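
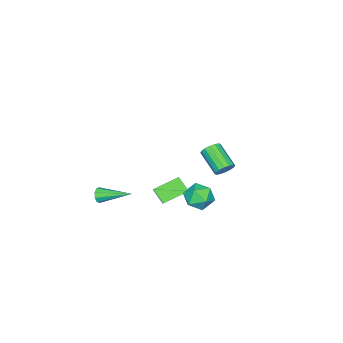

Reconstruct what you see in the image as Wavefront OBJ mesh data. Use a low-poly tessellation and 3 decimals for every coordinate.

v -0.071 -1.087 -3.555
v -0.256 -1.904 -2.782
v -1.378 -0.199 -2.928
v -1.563 -1.016 -2.155
v 0.523 -0.644 -2.945
v 0.338 -1.461 -2.172
v -0.784 0.244 -2.318
v -0.969 -0.573 -1.545
v -1.395 1.669 -2.896
v -0.494 1.64 -2.42
v -1.446 0.02 -2.9
v -0.545 -0.009 -2.424
v -1.371 0.33 -1.932
v -1.34 1.35 -1.929
v -0.6 0.31 -3.391
v -0.569 1.33 -3.388
v -0.003 0.801 -2.725
v -0.479 0.813 -1.824
v -1.461 0.847 -3.496
v -1.937 0.859 -2.595
v 2.122 4.516 3.286
v 2.354 4.132 2.858
v 1.791 2.821 3.725
v 1.558 3.204 4.154
v 2.591 4.172 3.071
v 2.027 2.861 3.938
v 2.702 4.303 3.342
v 2.138 2.992 4.209
v 2.657 4.492 3.598
v 2.094 3.18 4.465
v 2.469 4.686 3.77
v 1.906 3.375 4.638
v 2.188 4.836 3.813
v 1.625 3.524 4.681
v 1.889 4.899 3.715
v 1.326 3.588 4.582
v 1.653 4.859 3.502
v 1.089 3.548 4.369
v 1.542 4.728 3.231
v 0.978 3.417 4.098
v 1.586 4.54 2.975
v 1.023 3.228 3.842
v 1.774 4.345 2.802
v 1.211 3.034 3.67
v 2.055 4.196 2.759
v 1.492 2.884 3.627
v 1.694 -4.385 -3.103
v 1.882 -4.183 -3.578
v 1.126 -2.435 -2.497
v 1.519 -4.278 -3.613
v 1.239 -4.423 -3.409
v 1.171 -4.55 -3.061
v 1.348 -4.601 -2.733
v 1.687 -4.55 -2.578
v 2.029 -4.423 -2.668
v 2.214 -4.278 -2.961
v 2.156 -4.183 -3.321
f 2 4 1
f 5 2 1
f 1 4 3
f 3 5 1
f 2 8 4
f 6 2 5
f 6 8 2
f 4 8 3
f 7 5 3
f 3 8 7
f 7 6 5
f 8 6 7
f 9 20 14
f 9 14 10
f 9 10 16
f 9 16 19
f 9 19 20
f 10 14 18
f 14 20 13
f 20 19 11
f 19 16 15
f 16 10 17
f 12 18 13
f 12 13 11
f 12 11 15
f 12 15 17
f 12 17 18
f 13 18 14
f 11 13 20
f 15 11 19
f 17 15 16
f 18 17 10
f 22 21 25
f 22 25 23
f 23 25 26
f 23 26 24
f 25 21 27
f 25 27 26
f 26 27 28
f 26 28 24
f 27 21 29
f 27 29 28
f 28 29 30
f 28 30 24
f 29 21 31
f 29 31 30
f 30 31 32
f 30 32 24
f 31 21 33
f 31 33 32
f 32 33 34
f 32 34 24
f 33 21 35
f 33 35 34
f 34 35 36
f 34 36 24
f 35 21 37
f 35 37 36
f 36 37 38
f 36 38 24
f 37 21 39
f 37 39 38
f 38 39 40
f 38 40 24
f 39 21 41
f 39 41 40
f 40 41 42
f 40 42 24
f 41 21 43
f 41 43 42
f 42 43 44
f 42 44 24
f 43 21 45
f 43 45 44
f 44 45 46
f 44 46 24
f 45 21 22
f 45 22 46
f 46 22 23
f 46 23 24
f 48 47 50
f 48 50 49
f 50 47 51
f 50 51 49
f 51 47 52
f 51 52 49
f 52 47 53
f 52 53 49
f 53 47 54
f 53 54 49
f 54 47 55
f 54 55 49
f 55 47 56
f 55 56 49
f 56 47 57
f 56 57 49
f 57 47 48
f 57 48 49



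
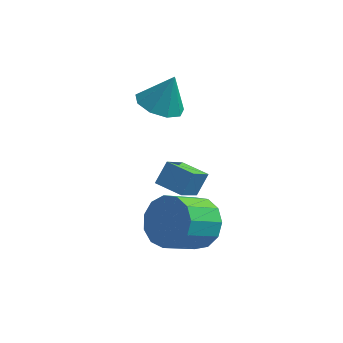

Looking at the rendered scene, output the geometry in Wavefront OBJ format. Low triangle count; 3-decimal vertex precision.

v -0.765 -1.157 -1.859
v -0.084 -0.973 -1.041
v -0.994 -2.038 -0.043
v -1.675 -2.223 -0.861
v -0.524 -0.555 -0.996
v -1.434 -1.62 0.002
v -1.04 -0.328 -1.225
v -1.95 -1.393 -0.227
v -1.469 -0.365 -1.655
v -2.379 -1.43 -0.657
v -1.675 -0.653 -2.15
v -2.584 -1.718 -1.152
v -1.591 -1.102 -2.552
v -2.501 -2.167 -1.554
v -1.245 -1.568 -2.735
v -2.155 -2.633 -1.737
v -0.747 -1.904 -2.639
v -1.657 -2.969 -1.641
v -0.255 -2.003 -2.296
v -1.164 -3.068 -1.298
v 0.076 -1.834 -1.814
v -0.834 -2.899 -0.816
v 0.139 -1.449 -1.346
v -0.77 -2.515 -0.348
v -2.758 1.915 1.833
v -1.921 1.516 1.624
v -2.262 2.245 3.187
v -1.912 2.146 1.467
v -2.298 2.668 1.481
v -2.9 2.838 1.659
v -3.435 2.575 1.919
v -3.653 2.004 2.138
v -3.452 1.39 2.214
v -2.926 1.022 2.112
v -2.321 1.072 1.879
v -1.993 -2.63 1.68
v -1.692 -2.074 2.39
v -1.651 -1.595 0.724
v -1.351 -1.039 1.434
v -1.009 -3.041 1.586
v -0.709 -2.485 2.296
v -0.668 -2.006 0.63
v -0.367 -1.45 1.34
f 2 1 5
f 2 5 3
f 3 5 6
f 3 6 4
f 5 1 7
f 5 7 6
f 6 7 8
f 6 8 4
f 7 1 9
f 7 9 8
f 8 9 10
f 8 10 4
f 9 1 11
f 9 11 10
f 10 11 12
f 10 12 4
f 11 1 13
f 11 13 12
f 12 13 14
f 12 14 4
f 13 1 15
f 13 15 14
f 14 15 16
f 14 16 4
f 15 1 17
f 15 17 16
f 16 17 18
f 16 18 4
f 17 1 19
f 17 19 18
f 18 19 20
f 18 20 4
f 19 1 21
f 19 21 20
f 20 21 22
f 20 22 4
f 21 1 23
f 21 23 22
f 22 23 24
f 22 24 4
f 23 1 2
f 23 2 24
f 24 2 3
f 24 3 4
f 26 25 28
f 26 28 27
f 28 25 29
f 28 29 27
f 29 25 30
f 29 30 27
f 30 25 31
f 30 31 27
f 31 25 32
f 31 32 27
f 32 25 33
f 32 33 27
f 33 25 34
f 33 34 27
f 34 25 35
f 34 35 27
f 35 25 26
f 35 26 27
f 37 39 36
f 40 37 36
f 36 39 38
f 38 40 36
f 37 43 39
f 41 37 40
f 41 43 37
f 39 43 38
f 42 40 38
f 38 43 42
f 42 41 40
f 43 41 42



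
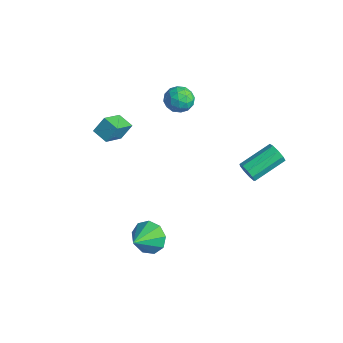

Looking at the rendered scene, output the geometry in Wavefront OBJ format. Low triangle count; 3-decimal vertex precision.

v 3.128 2.724 1.63
v 3.452 2.515 2.179
v 3.496 4.466 2.898
v 3.172 4.676 2.35
v 3.753 2.629 1.852
v 3.797 4.58 2.571
v 3.762 2.787 1.422
v 3.806 4.738 2.141
v 3.474 2.916 1.09
v 3.518 4.867 1.809
v 3.025 2.955 1.01
v 3.068 4.907 1.729
v 2.623 2.887 1.221
v 2.667 4.838 1.94
v 2.458 2.742 1.623
v 2.502 4.693 2.342
v 2.607 2.589 2.029
v 2.651 4.541 2.748
v 2.999 2.5 2.248
v 3.043 4.451 2.967
v 2.02 -2.858 -1.901
v 2.787 -3.012 -2.602
v 2.56 -4.182 -1.019
v 3.014 -2.572 -2.081
v 2.776 -2.266 -1.477
v 2.184 -2.237 -1.071
v 1.515 -2.499 -1.054
v 1.083 -2.929 -1.433
v 1.089 -3.326 -2.032
v 1.53 -3.504 -2.569
v 2.201 -3.38 -2.794
v -3.077 3.061 2.654
v -2.291 2.597 2.711
v -3.609 2.303 3.809
v -2.823 1.839 3.866
v -2.845 2.729 4.077
v -2.517 3.197 3.363
v -3.383 1.703 3.157
v -3.055 2.171 2.443
v -2.48 1.757 3.022
v -2.148 2.392 3.591
v -3.752 2.508 2.929
v -3.42 3.143 3.498
v -2.638 2.895 2.581
v -3.262 2.005 3.939
v -3.276 2.528 4.063
v -2.813 2.255 4.097
v -2.77 3.248 2.964
v -2.308 2.976 2.998
v -2.634 3.053 3.801
v -3.592 1.924 3.522
v -3.13 1.652 3.556
v -3.087 2.645 2.423
v -2.624 2.372 2.457
v -3.266 1.847 2.719
v -2.287 2.129 2.798
v -2.599 1.684 3.477
v -2.929 1.604 3.059
v -2.735 1.879 2.64
v -2.091 2.502 3.132
v -2.403 2.057 3.811
v -2.417 2.58 3.935
v -2.224 2.855 3.515
v -2.202 2.009 3.315
v -3.497 2.843 2.709
v -3.809 2.398 3.388
v -3.676 2.045 3.005
v -3.483 2.32 2.585
v -3.301 3.216 3.043
v -3.613 2.771 3.722
v -3.165 3.021 3.88
v -2.971 3.296 3.461
v -3.698 2.891 3.205
v -4.101 -1.448 1.9
v -3.557 -2.748 2.816
v -3.992 -0.782 2.781
v -3.449 -2.081 3.697
v -3.131 -1.239 1.623
v -2.588 -2.538 2.539
v -3.023 -0.572 2.504
v -2.479 -1.872 3.42
f 2 1 5
f 2 5 3
f 3 5 6
f 3 6 4
f 5 1 7
f 5 7 6
f 6 7 8
f 6 8 4
f 7 1 9
f 7 9 8
f 8 9 10
f 8 10 4
f 9 1 11
f 9 11 10
f 10 11 12
f 10 12 4
f 11 1 13
f 11 13 12
f 12 13 14
f 12 14 4
f 13 1 15
f 13 15 14
f 14 15 16
f 14 16 4
f 15 1 17
f 15 17 16
f 16 17 18
f 16 18 4
f 17 1 19
f 17 19 18
f 18 19 20
f 18 20 4
f 19 1 2
f 19 2 20
f 20 2 3
f 20 3 4
f 22 21 24
f 22 24 23
f 24 21 25
f 24 25 23
f 25 21 26
f 25 26 23
f 26 21 27
f 26 27 23
f 27 21 28
f 27 28 23
f 28 21 29
f 28 29 23
f 29 21 30
f 29 30 23
f 30 21 31
f 30 31 23
f 31 21 22
f 31 22 23
f 32 69 48
f 69 43 72
f 48 72 37
f 69 72 48
f 32 48 44
f 48 37 49
f 44 49 33
f 48 49 44
f 32 44 53
f 44 33 54
f 53 54 39
f 44 54 53
f 32 53 65
f 53 39 68
f 65 68 42
f 53 68 65
f 32 65 69
f 65 42 73
f 69 73 43
f 65 73 69
f 33 49 60
f 49 37 63
f 60 63 41
f 49 63 60
f 37 72 50
f 72 43 71
f 50 71 36
f 72 71 50
f 43 73 70
f 73 42 66
f 70 66 34
f 73 66 70
f 42 68 67
f 68 39 55
f 67 55 38
f 68 55 67
f 39 54 59
f 54 33 56
f 59 56 40
f 54 56 59
f 35 61 47
f 61 41 62
f 47 62 36
f 61 62 47
f 35 47 45
f 47 36 46
f 45 46 34
f 47 46 45
f 35 45 52
f 45 34 51
f 52 51 38
f 45 51 52
f 35 52 57
f 52 38 58
f 57 58 40
f 52 58 57
f 35 57 61
f 57 40 64
f 61 64 41
f 57 64 61
f 36 62 50
f 62 41 63
f 50 63 37
f 62 63 50
f 34 46 70
f 46 36 71
f 70 71 43
f 46 71 70
f 38 51 67
f 51 34 66
f 67 66 42
f 51 66 67
f 40 58 59
f 58 38 55
f 59 55 39
f 58 55 59
f 41 64 60
f 64 40 56
f 60 56 33
f 64 56 60
f 75 77 74
f 78 75 74
f 74 77 76
f 76 78 74
f 75 81 77
f 79 75 78
f 79 81 75
f 77 81 76
f 80 78 76
f 76 81 80
f 80 79 78
f 81 79 80



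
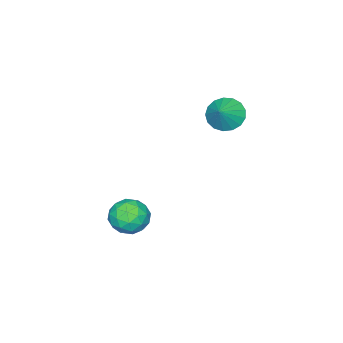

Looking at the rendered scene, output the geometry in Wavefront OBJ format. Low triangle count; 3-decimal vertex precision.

v 2.292 0.62 -4.174
v 3.05 0.043 -3.808
v 1.19 -0.483 -3.632
v 1.948 -1.06 -3.266
v 1.735 -0.161 -2.832
v 2.416 0.52 -3.167
v 1.824 -0.96 -4.273
v 2.505 -0.279 -4.608
v 2.76 -0.933 -3.869
v 2.705 -0.44 -2.978
v 1.535 0 -4.462
v 1.48 0.493 -3.571
v 2.768 0.428 -4.039
v 1.472 -0.868 -3.401
v 1.347 -0.34 -3.146
v 1.793 -0.679 -2.931
v 2.395 0.708 -3.662
v 2.841 0.369 -3.447
v 2.068 0.249 -2.873
v 1.399 -0.809 -3.993
v 1.845 -1.148 -3.778
v 2.447 0.239 -4.509
v 2.893 -0.1 -4.294
v 2.172 -0.689 -4.567
v 3.043 -0.485 -3.86
v 2.395 -1.133 -3.541
v 2.322 -1.074 -4.133
v 2.722 -0.674 -4.33
v 3.01 -0.195 -3.336
v 2.363 -0.843 -3.017
v 2.238 -0.315 -2.762
v 2.638 0.085 -2.959
v 2.84 -0.769 -3.372
v 1.877 0.403 -4.423
v 1.23 -0.245 -4.104
v 1.602 -0.525 -4.481
v 2.002 -0.125 -4.678
v 1.845 0.693 -3.899
v 1.197 0.045 -3.58
v 1.518 0.234 -3.11
v 1.918 0.634 -3.307
v 1.4 0.329 -4.068
v -3.843 0.618 0.247
v -3.295 0.883 -0.496
v -2.897 0.922 1.053
v -3.517 1.268 -0.38
v -3.814 1.504 -0.121
v -4.118 1.538 0.222
v -4.358 1.36 0.571
v -4.481 1.013 0.846
v -4.457 0.575 0.983
v -4.293 0.147 0.952
v -4.026 -0.173 0.759
v -3.717 -0.312 0.448
v -3.436 -0.238 0.092
v -3.249 0.033 -0.229
v -3.198 0.437 -0.441
f 1 38 17
f 38 12 41
f 17 41 6
f 38 41 17
f 1 17 13
f 17 6 18
f 13 18 2
f 17 18 13
f 1 13 22
f 13 2 23
f 22 23 8
f 13 23 22
f 1 22 34
f 22 8 37
f 34 37 11
f 22 37 34
f 1 34 38
f 34 11 42
f 38 42 12
f 34 42 38
f 2 18 29
f 18 6 32
f 29 32 10
f 18 32 29
f 6 41 19
f 41 12 40
f 19 40 5
f 41 40 19
f 12 42 39
f 42 11 35
f 39 35 3
f 42 35 39
f 11 37 36
f 37 8 24
f 36 24 7
f 37 24 36
f 8 23 28
f 23 2 25
f 28 25 9
f 23 25 28
f 4 30 16
f 30 10 31
f 16 31 5
f 30 31 16
f 4 16 14
f 16 5 15
f 14 15 3
f 16 15 14
f 4 14 21
f 14 3 20
f 21 20 7
f 14 20 21
f 4 21 26
f 21 7 27
f 26 27 9
f 21 27 26
f 4 26 30
f 26 9 33
f 30 33 10
f 26 33 30
f 5 31 19
f 31 10 32
f 19 32 6
f 31 32 19
f 3 15 39
f 15 5 40
f 39 40 12
f 15 40 39
f 7 20 36
f 20 3 35
f 36 35 11
f 20 35 36
f 9 27 28
f 27 7 24
f 28 24 8
f 27 24 28
f 10 33 29
f 33 9 25
f 29 25 2
f 33 25 29
f 44 43 46
f 44 46 45
f 46 43 47
f 46 47 45
f 47 43 48
f 47 48 45
f 48 43 49
f 48 49 45
f 49 43 50
f 49 50 45
f 50 43 51
f 50 51 45
f 51 43 52
f 51 52 45
f 52 43 53
f 52 53 45
f 53 43 54
f 53 54 45
f 54 43 55
f 54 55 45
f 55 43 56
f 55 56 45
f 56 43 57
f 56 57 45
f 57 43 44
f 57 44 45



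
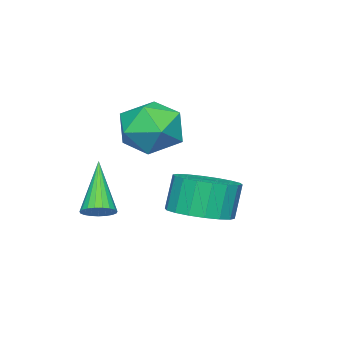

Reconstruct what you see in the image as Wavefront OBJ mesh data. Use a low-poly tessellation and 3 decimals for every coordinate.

v -1.394 -0.78 0.526
v -0.907 -0.838 0.817
v -2.466 -1.52 2.174
v -0.973 -0.617 0.873
v -1.111 -0.425 0.87
v -1.298 -0.294 0.807
v -1.502 -0.247 0.695
v -1.687 -0.292 0.555
v -1.822 -0.422 0.409
v -1.883 -0.614 0.283
v -1.859 -0.834 0.2
v -1.755 -1.045 0.173
v -1.589 -1.211 0.207
v -1.389 -1.302 0.296
v -1.19 -1.303 0.425
v -1.026 -1.213 0.571
v -0.926 -1.049 0.71
v -1.966 2.448 0.969
v -1.19 3.102 1.195
v -1.577 3.126 2.457
v -2.354 2.472 2.231
v -1.536 3.388 1.083
v -1.924 3.412 2.345
v -1.967 3.487 0.949
v -2.355 3.512 2.21
v -2.399 3.381 0.818
v -2.786 3.406 2.08
v -2.744 3.09 0.718
v -3.132 3.115 1.979
v -2.936 2.672 0.667
v -3.323 2.697 1.928
v -2.935 2.209 0.676
v -3.323 2.234 1.938
v -2.743 1.794 0.743
v -3.13 1.818 2.005
v -2.396 1.508 0.855
v -2.784 1.532 2.117
v -1.965 1.408 0.99
v -2.353 1.433 2.251
v -1.534 1.514 1.12
v -1.921 1.539 2.382
v -1.188 1.805 1.221
v -1.576 1.83 2.482
v -0.997 2.223 1.272
v -1.384 2.248 2.533
v -0.997 2.686 1.262
v -1.385 2.711 2.524
v -4.958 -0.255 3.326
v -4.123 0.463 2.879
v -3.597 -1.503 3.861
v -2.762 -0.785 3.414
v -3.367 -0.462 4.385
v -4.208 0.309 4.054
v -3.512 -1.349 2.686
v -4.353 -0.578 2.355
v -3.23 -0.213 2.484
v -3.14 0.335 3.534
v -4.58 -1.375 3.206
v -4.49 -0.827 4.256
f 2 1 4
f 2 4 3
f 4 1 5
f 4 5 3
f 5 1 6
f 5 6 3
f 6 1 7
f 6 7 3
f 7 1 8
f 7 8 3
f 8 1 9
f 8 9 3
f 9 1 10
f 9 10 3
f 10 1 11
f 10 11 3
f 11 1 12
f 11 12 3
f 12 1 13
f 12 13 3
f 13 1 14
f 13 14 3
f 14 1 15
f 14 15 3
f 15 1 16
f 15 16 3
f 16 1 17
f 16 17 3
f 17 1 2
f 17 2 3
f 19 18 22
f 19 22 20
f 20 22 23
f 20 23 21
f 22 18 24
f 22 24 23
f 23 24 25
f 23 25 21
f 24 18 26
f 24 26 25
f 25 26 27
f 25 27 21
f 26 18 28
f 26 28 27
f 27 28 29
f 27 29 21
f 28 18 30
f 28 30 29
f 29 30 31
f 29 31 21
f 30 18 32
f 30 32 31
f 31 32 33
f 31 33 21
f 32 18 34
f 32 34 33
f 33 34 35
f 33 35 21
f 34 18 36
f 34 36 35
f 35 36 37
f 35 37 21
f 36 18 38
f 36 38 37
f 37 38 39
f 37 39 21
f 38 18 40
f 38 40 39
f 39 40 41
f 39 41 21
f 40 18 42
f 40 42 41
f 41 42 43
f 41 43 21
f 42 18 44
f 42 44 43
f 43 44 45
f 43 45 21
f 44 18 46
f 44 46 45
f 45 46 47
f 45 47 21
f 46 18 19
f 46 19 47
f 47 19 20
f 47 20 21
f 48 59 53
f 48 53 49
f 48 49 55
f 48 55 58
f 48 58 59
f 49 53 57
f 53 59 52
f 59 58 50
f 58 55 54
f 55 49 56
f 51 57 52
f 51 52 50
f 51 50 54
f 51 54 56
f 51 56 57
f 52 57 53
f 50 52 59
f 54 50 58
f 56 54 55
f 57 56 49



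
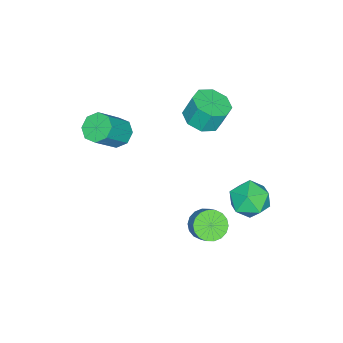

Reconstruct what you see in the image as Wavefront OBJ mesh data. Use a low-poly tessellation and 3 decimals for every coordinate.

v 1.448 3.255 -0.515
v 2.222 3.035 -0.872
v 2.706 3.585 -0.162
v 1.932 3.805 0.195
v 2.128 3.364 -1.063
v 2.612 3.914 -0.353
v 1.899 3.672 -1.145
v 2.384 4.221 -0.435
v 1.582 3.897 -1.103
v 2.066 4.446 -0.393
v 1.237 3.994 -0.944
v 1.722 4.544 -0.234
v 0.935 3.946 -0.7
v 1.419 4.495 0.01
v 0.734 3.761 -0.419
v 1.218 4.31 0.291
v 0.674 3.475 -0.158
v 1.158 4.025 0.552
v 0.768 3.146 0.033
v 1.252 3.696 0.743
v 0.996 2.839 0.115
v 1.481 3.388 0.825
v 1.314 2.614 0.073
v 1.798 3.163 0.783
v 1.658 2.516 -0.086
v 2.143 3.066 0.624
v 1.961 2.565 -0.33
v 2.445 3.114 0.38
v 2.162 2.75 -0.611
v 2.646 3.299 0.099
v -0.138 -2.449 2.689
v 0.399 -2.813 2.109
v 1.674 -3.234 3.55
v 1.138 -2.871 4.131
v 0.517 -2.163 2.194
v 1.793 -2.584 3.635
v 0.252 -1.681 2.569
v 1.527 -2.102 4.01
v -0.241 -1.649 3.015
v 1.034 -2.07 4.456
v -0.674 -2.086 3.27
v 0.601 -2.507 4.711
v -0.793 -2.736 3.185
v 0.483 -3.157 4.626
v -0.527 -3.218 2.81
v 0.748 -3.639 4.251
v -0.034 -3.25 2.364
v 1.241 -3.671 3.805
v -3.05 0.732 2.796
v -2.07 0.422 3.053
v -2.269 0.878 4.361
v -3.25 1.188 4.104
v -2.093 1.187 2.783
v -2.292 1.643 4.091
v -2.677 1.685 2.52
v -2.876 2.141 3.829
v -3.48 1.625 2.419
v -3.679 2.081 3.728
v -4.031 1.042 2.539
v -4.23 1.498 3.847
v -4.008 0.277 2.809
v -4.207 0.733 4.117
v -3.424 -0.221 3.071
v -3.623 0.235 4.38
v -2.621 -0.161 3.172
v -2.82 0.295 4.481
v -2.971 4.569 -1.664
v -1.965 4.593 -2.353
v -3.395 2.767 -2.347
v -2.389 2.791 -3.036
v -2.296 2.721 -1.822
v -2.033 3.835 -1.4
v -3.327 3.525 -3.3
v -3.064 4.639 -2.878
v -2.184 3.948 -3.364
v -1.547 3.451 -2.45
v -3.813 3.909 -2.25
v -3.176 3.412 -1.336
f 2 1 5
f 2 5 3
f 3 5 6
f 3 6 4
f 5 1 7
f 5 7 6
f 6 7 8
f 6 8 4
f 7 1 9
f 7 9 8
f 8 9 10
f 8 10 4
f 9 1 11
f 9 11 10
f 10 11 12
f 10 12 4
f 11 1 13
f 11 13 12
f 12 13 14
f 12 14 4
f 13 1 15
f 13 15 14
f 14 15 16
f 14 16 4
f 15 1 17
f 15 17 16
f 16 17 18
f 16 18 4
f 17 1 19
f 17 19 18
f 18 19 20
f 18 20 4
f 19 1 21
f 19 21 20
f 20 21 22
f 20 22 4
f 21 1 23
f 21 23 22
f 22 23 24
f 22 24 4
f 23 1 25
f 23 25 24
f 24 25 26
f 24 26 4
f 25 1 27
f 25 27 26
f 26 27 28
f 26 28 4
f 27 1 29
f 27 29 28
f 28 29 30
f 28 30 4
f 29 1 2
f 29 2 30
f 30 2 3
f 30 3 4
f 32 31 35
f 32 35 33
f 33 35 36
f 33 36 34
f 35 31 37
f 35 37 36
f 36 37 38
f 36 38 34
f 37 31 39
f 37 39 38
f 38 39 40
f 38 40 34
f 39 31 41
f 39 41 40
f 40 41 42
f 40 42 34
f 41 31 43
f 41 43 42
f 42 43 44
f 42 44 34
f 43 31 45
f 43 45 44
f 44 45 46
f 44 46 34
f 45 31 47
f 45 47 46
f 46 47 48
f 46 48 34
f 47 31 32
f 47 32 48
f 48 32 33
f 48 33 34
f 50 49 53
f 50 53 51
f 51 53 54
f 51 54 52
f 53 49 55
f 53 55 54
f 54 55 56
f 54 56 52
f 55 49 57
f 55 57 56
f 56 57 58
f 56 58 52
f 57 49 59
f 57 59 58
f 58 59 60
f 58 60 52
f 59 49 61
f 59 61 60
f 60 61 62
f 60 62 52
f 61 49 63
f 61 63 62
f 62 63 64
f 62 64 52
f 63 49 65
f 63 65 64
f 64 65 66
f 64 66 52
f 65 49 50
f 65 50 66
f 66 50 51
f 66 51 52
f 67 78 72
f 67 72 68
f 67 68 74
f 67 74 77
f 67 77 78
f 68 72 76
f 72 78 71
f 78 77 69
f 77 74 73
f 74 68 75
f 70 76 71
f 70 71 69
f 70 69 73
f 70 73 75
f 70 75 76
f 71 76 72
f 69 71 78
f 73 69 77
f 75 73 74
f 76 75 68



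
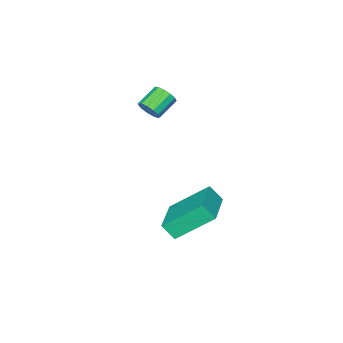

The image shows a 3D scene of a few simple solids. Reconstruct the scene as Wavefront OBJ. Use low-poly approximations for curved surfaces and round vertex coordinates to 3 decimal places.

v 1.196 0.386 -2.355
v 1.425 -0.102 -1.724
v 0.151 1.529 -1.09
v 0.38 1.041 -0.46
v 2.68 1.439 -2.08
v 2.909 0.951 -1.45
v 1.635 2.582 -0.816
v 1.864 2.094 -0.185
v 1.174 -1.476 3.087
v 1.42 -1.291 3.53
v 0.512 -1.298 4.037
v 0.266 -1.484 3.593
v 1.33 -1.046 3.373
v 0.422 -1.054 3.88
v 1.191 -0.938 3.125
v 0.283 -0.945 3.632
v 1.047 -1.001 2.865
v 0.138 -1.008 3.372
v 0.943 -1.214 2.675
v 0.034 -1.222 3.182
v 0.912 -1.511 2.616
v 0.004 -1.519 3.123
v 0.965 -1.797 2.706
v 0.056 -1.804 3.213
v 1.084 -1.981 2.917
v 0.175 -1.988 3.424
v 1.232 -2.005 3.182
v 0.323 -2.012 3.689
v 1.361 -1.861 3.417
v 0.453 -1.868 3.923
v 1.431 -1.595 3.547
v 0.523 -1.602 4.053
f 2 4 1
f 5 2 1
f 1 4 3
f 3 5 1
f 2 8 4
f 6 2 5
f 6 8 2
f 4 8 3
f 7 5 3
f 3 8 7
f 7 6 5
f 8 6 7
f 10 9 13
f 10 13 11
f 11 13 14
f 11 14 12
f 13 9 15
f 13 15 14
f 14 15 16
f 14 16 12
f 15 9 17
f 15 17 16
f 16 17 18
f 16 18 12
f 17 9 19
f 17 19 18
f 18 19 20
f 18 20 12
f 19 9 21
f 19 21 20
f 20 21 22
f 20 22 12
f 21 9 23
f 21 23 22
f 22 23 24
f 22 24 12
f 23 9 25
f 23 25 24
f 24 25 26
f 24 26 12
f 25 9 27
f 25 27 26
f 26 27 28
f 26 28 12
f 27 9 29
f 27 29 28
f 28 29 30
f 28 30 12
f 29 9 31
f 29 31 30
f 30 31 32
f 30 32 12
f 31 9 10
f 31 10 32
f 32 10 11
f 32 11 12



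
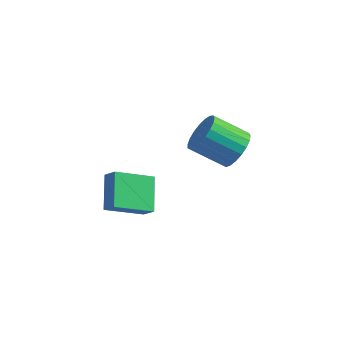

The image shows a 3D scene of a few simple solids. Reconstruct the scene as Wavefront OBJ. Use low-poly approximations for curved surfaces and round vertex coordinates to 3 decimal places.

v -3.11 -3.153 0.008
v -3.911 -1.903 1.194
v -2.05 -1.636 -0.875
v -2.851 -0.386 0.311
v -2.469 -3.274 0.569
v -3.27 -2.024 1.755
v -1.409 -1.757 -0.314
v -2.21 -0.507 0.872
v -0.203 3.171 1.188
v 0.519 2.791 1.895
v -0.935 2.048 2.98
v -1.657 2.429 2.272
v 0.433 3.2 2.06
v -1.021 2.457 3.145
v 0.237 3.603 2.074
v -1.216 2.861 3.159
v -0.034 3.933 1.935
v -1.488 3.19 3.02
v -0.336 4.13 1.666
v -1.789 3.388 2.751
v -0.614 4.162 1.315
v -2.068 3.419 2.4
v -0.821 4.022 0.942
v -2.275 3.28 2.027
v -0.921 3.736 0.611
v -2.375 2.993 1.696
v -0.897 3.351 0.38
v -2.351 2.609 1.465
v -0.754 2.936 0.289
v -2.207 2.193 1.374
v -0.515 2.561 0.353
v -1.968 1.819 1.437
v -0.222 2.292 0.561
v -1.675 1.549 1.646
v 0.075 2.175 0.878
v -1.379 1.432 1.962
v 0.323 2.23 1.248
v -1.131 1.487 2.333
v 0.48 2.448 1.608
v -0.974 1.705 2.692
f 2 4 1
f 5 2 1
f 1 4 3
f 3 5 1
f 2 8 4
f 6 2 5
f 6 8 2
f 4 8 3
f 7 5 3
f 3 8 7
f 7 6 5
f 8 6 7
f 10 9 13
f 10 13 11
f 11 13 14
f 11 14 12
f 13 9 15
f 13 15 14
f 14 15 16
f 14 16 12
f 15 9 17
f 15 17 16
f 16 17 18
f 16 18 12
f 17 9 19
f 17 19 18
f 18 19 20
f 18 20 12
f 19 9 21
f 19 21 20
f 20 21 22
f 20 22 12
f 21 9 23
f 21 23 22
f 22 23 24
f 22 24 12
f 23 9 25
f 23 25 24
f 24 25 26
f 24 26 12
f 25 9 27
f 25 27 26
f 26 27 28
f 26 28 12
f 27 9 29
f 27 29 28
f 28 29 30
f 28 30 12
f 29 9 31
f 29 31 30
f 30 31 32
f 30 32 12
f 31 9 33
f 31 33 32
f 32 33 34
f 32 34 12
f 33 9 35
f 33 35 34
f 34 35 36
f 34 36 12
f 35 9 37
f 35 37 36
f 36 37 38
f 36 38 12
f 37 9 39
f 37 39 38
f 38 39 40
f 38 40 12
f 39 9 10
f 39 10 40
f 40 10 11
f 40 11 12



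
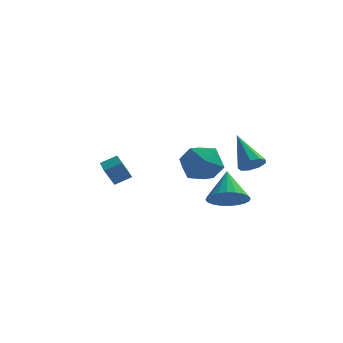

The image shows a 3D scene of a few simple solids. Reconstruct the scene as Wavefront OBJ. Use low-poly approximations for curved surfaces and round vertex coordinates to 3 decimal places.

v 3.582 1.924 -2.34
v 4.139 2.039 -2.045
v 2.678 3.016 -1.06
v 4.067 2.342 -2.353
v 3.769 2.449 -2.655
v 3.383 2.31 -2.81
v 3.091 1.991 -2.744
v 3.028 1.641 -2.49
v 3.225 1.423 -2.165
v 3.589 1.44 -1.922
v 3.95 1.683 -1.875
v -1.274 -2.132 -2.469
v -1.689 -2.185 -1.706
v -1.98 -0.322 -2.729
v -2.395 -0.375 -1.966
v -0.625 -1.825 -2.094
v -1.04 -1.878 -1.331
v -1.331 -0.015 -2.354
v -1.746 -0.068 -1.591
v 3.105 -2.944 0.18
v 3.519 -3.253 -0.7
v 1.621 -2.887 -0.54
v 2.035 -3.196 -1.42
v 1.977 -3.838 -0.629
v 2.895 -3.874 -0.184
v 2.245 -2.266 -1.056
v 3.163 -2.302 -0.611
v 2.988 -2.835 -1.463
v 2.823 -3.806 -1.199
v 2.317 -2.334 -0.041
v 2.152 -3.305 0.223
v 3.155 -0.841 -3.355
v 3.728 -0.246 -3.762
v 2.865 0.241 -2.185
v 3.416 -0.161 -3.918
v 3.065 -0.18 -3.989
v 2.727 -0.298 -3.963
v 2.454 -0.5 -3.844
v 2.289 -0.753 -3.651
v 2.255 -1.02 -3.413
v 2.358 -1.259 -3.167
v 2.583 -1.435 -2.949
v 2.895 -1.52 -2.792
v 3.246 -1.502 -2.722
v 3.584 -1.383 -2.748
v 3.856 -1.181 -2.867
v 4.022 -0.928 -3.059
v 4.056 -0.661 -3.297
v 3.953 -0.422 -3.544
f 2 1 4
f 2 4 3
f 4 1 5
f 4 5 3
f 5 1 6
f 5 6 3
f 6 1 7
f 6 7 3
f 7 1 8
f 7 8 3
f 8 1 9
f 8 9 3
f 9 1 10
f 9 10 3
f 10 1 11
f 10 11 3
f 11 1 2
f 11 2 3
f 13 15 12
f 16 13 12
f 12 15 14
f 14 16 12
f 13 19 15
f 17 13 16
f 17 19 13
f 15 19 14
f 18 16 14
f 14 19 18
f 18 17 16
f 19 17 18
f 20 31 25
f 20 25 21
f 20 21 27
f 20 27 30
f 20 30 31
f 21 25 29
f 25 31 24
f 31 30 22
f 30 27 26
f 27 21 28
f 23 29 24
f 23 24 22
f 23 22 26
f 23 26 28
f 23 28 29
f 24 29 25
f 22 24 31
f 26 22 30
f 28 26 27
f 29 28 21
f 33 32 35
f 33 35 34
f 35 32 36
f 35 36 34
f 36 32 37
f 36 37 34
f 37 32 38
f 37 38 34
f 38 32 39
f 38 39 34
f 39 32 40
f 39 40 34
f 40 32 41
f 40 41 34
f 41 32 42
f 41 42 34
f 42 32 43
f 42 43 34
f 43 32 44
f 43 44 34
f 44 32 45
f 44 45 34
f 45 32 46
f 45 46 34
f 46 32 47
f 46 47 34
f 47 32 48
f 47 48 34
f 48 32 49
f 48 49 34
f 49 32 33
f 49 33 34



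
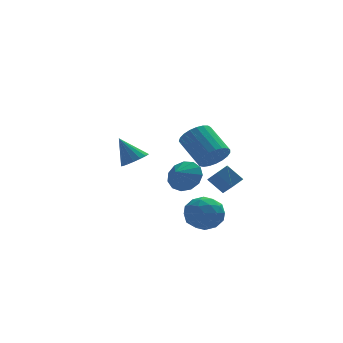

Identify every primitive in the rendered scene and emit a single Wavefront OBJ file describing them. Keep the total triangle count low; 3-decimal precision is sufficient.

v 0.692 -3.189 -4.531
v 1.803 -2.982 -4.643
v 1.037 -4.258 -3.077
v 2.148 -4.051 -3.189
v 1.447 -3.222 -2.856
v 1.234 -2.561 -3.755
v 1.606 -4.679 -3.965
v 1.393 -4.018 -4.864
v 2.368 -3.903 -4.294
v 2.27 -3.003 -3.608
v 0.57 -4.237 -4.112
v 0.472 -3.337 -3.426
v 1.217 -2.991 -4.714
v 1.623 -4.249 -3.006
v 1.211 -3.761 -2.81
v 1.864 -3.64 -2.876
v 0.882 -2.744 -4.192
v 1.535 -2.623 -4.258
v 1.327 -2.764 -3.208
v 1.305 -4.617 -3.462
v 1.958 -4.496 -3.528
v 0.976 -3.6 -4.844
v 1.629 -3.479 -4.91
v 1.513 -4.476 -4.512
v 2.202 -3.411 -4.575
v 2.405 -4.04 -3.721
v 2.087 -4.408 -4.177
v 1.961 -4.02 -4.705
v 2.144 -2.882 -4.172
v 2.348 -3.511 -3.318
v 1.936 -3.023 -3.122
v 1.81 -2.635 -3.65
v 2.477 -3.423 -3.967
v 0.492 -3.729 -4.402
v 0.696 -4.358 -3.548
v 1.03 -4.605 -4.07
v 0.904 -4.217 -4.598
v 0.435 -3.2 -3.999
v 0.638 -3.829 -3.145
v 0.879 -3.22 -3.015
v 0.753 -2.832 -3.543
v 0.363 -3.817 -3.753
v 2.754 1.498 -1.915
v 3.313 2.172 -2.396
v 2.506 3.677 -1.226
v 1.946 3.002 -0.745
v 2.968 2.166 -2.627
v 2.161 3.671 -1.457
v 2.585 2.045 -2.735
v 1.778 3.549 -1.565
v 2.231 1.829 -2.701
v 1.424 3.333 -1.531
v 1.968 1.555 -2.531
v 1.161 3.06 -1.361
v 1.841 1.272 -2.255
v 1.033 2.777 -1.085
v 1.871 1.028 -1.92
v 1.064 2.532 -0.749
v 2.054 0.865 -1.584
v 1.247 2.369 -0.414
v 2.358 0.811 -1.305
v 1.551 2.316 -0.135
v 2.73 0.876 -1.132
v 1.923 2.381 0.038
v 3.107 1.049 -1.094
v 2.3 2.554 0.076
v 3.422 1.299 -1.198
v 2.615 2.804 -0.028
v 3.622 1.584 -1.427
v 2.815 3.088 -0.256
v 3.672 1.853 -1.739
v 2.864 3.358 -0.569
v 3.562 2.061 -2.082
v 2.755 3.566 -0.912
v 1.423 3.203 -3.884
v 2.079 2.373 -4.145
v 0.797 2.517 -3.276
v 2.308 2.619 -3.632
v 2.256 3.051 -3.198
v 1.94 3.531 -2.982
v 1.459 3.907 -3.053
v 0.967 4.059 -3.387
v 0.62 3.94 -3.88
v 0.527 3.586 -4.373
v 0.719 3.111 -4.712
v 1.135 2.665 -4.787
v 1.642 2.39 -4.576
v 2.298 -1.904 -1.762
v 2.927 -1.58 -1.366
v 2.112 -0.205 -2.857
v 2.74 0.119 -2.461
v 3.06 -2.359 -2.599
v 3.688 -2.035 -2.203
v 2.873 -0.66 -3.694
v 3.502 -0.336 -3.298
v -2.044 -3.288 -0.073
v -1.344 -3.04 0.226
v -2.796 -2.812 1.293
v -1.481 -2.732 0.044
v -1.746 -2.551 -0.165
v -2.079 -2.54 -0.353
v -2.404 -2.699 -0.477
v -2.647 -2.994 -0.508
v -2.752 -3.356 -0.439
v -2.694 -3.702 -0.287
v -2.487 -3.954 -0.085
v -2.179 -4.053 0.119
v -1.84 -3.977 0.28
v -1.547 -3.743 0.359
v -1.368 -3.405 0.34
f 1 38 17
f 38 12 41
f 17 41 6
f 38 41 17
f 1 17 13
f 17 6 18
f 13 18 2
f 17 18 13
f 1 13 22
f 13 2 23
f 22 23 8
f 13 23 22
f 1 22 34
f 22 8 37
f 34 37 11
f 22 37 34
f 1 34 38
f 34 11 42
f 38 42 12
f 34 42 38
f 2 18 29
f 18 6 32
f 29 32 10
f 18 32 29
f 6 41 19
f 41 12 40
f 19 40 5
f 41 40 19
f 12 42 39
f 42 11 35
f 39 35 3
f 42 35 39
f 11 37 36
f 37 8 24
f 36 24 7
f 37 24 36
f 8 23 28
f 23 2 25
f 28 25 9
f 23 25 28
f 4 30 16
f 30 10 31
f 16 31 5
f 30 31 16
f 4 16 14
f 16 5 15
f 14 15 3
f 16 15 14
f 4 14 21
f 14 3 20
f 21 20 7
f 14 20 21
f 4 21 26
f 21 7 27
f 26 27 9
f 21 27 26
f 4 26 30
f 26 9 33
f 30 33 10
f 26 33 30
f 5 31 19
f 31 10 32
f 19 32 6
f 31 32 19
f 3 15 39
f 15 5 40
f 39 40 12
f 15 40 39
f 7 20 36
f 20 3 35
f 36 35 11
f 20 35 36
f 9 27 28
f 27 7 24
f 28 24 8
f 27 24 28
f 10 33 29
f 33 9 25
f 29 25 2
f 33 25 29
f 44 43 47
f 44 47 45
f 45 47 48
f 45 48 46
f 47 43 49
f 47 49 48
f 48 49 50
f 48 50 46
f 49 43 51
f 49 51 50
f 50 51 52
f 50 52 46
f 51 43 53
f 51 53 52
f 52 53 54
f 52 54 46
f 53 43 55
f 53 55 54
f 54 55 56
f 54 56 46
f 55 43 57
f 55 57 56
f 56 57 58
f 56 58 46
f 57 43 59
f 57 59 58
f 58 59 60
f 58 60 46
f 59 43 61
f 59 61 60
f 60 61 62
f 60 62 46
f 61 43 63
f 61 63 62
f 62 63 64
f 62 64 46
f 63 43 65
f 63 65 64
f 64 65 66
f 64 66 46
f 65 43 67
f 65 67 66
f 66 67 68
f 66 68 46
f 67 43 69
f 67 69 68
f 68 69 70
f 68 70 46
f 69 43 71
f 69 71 70
f 70 71 72
f 70 72 46
f 71 43 73
f 71 73 72
f 72 73 74
f 72 74 46
f 73 43 44
f 73 44 74
f 74 44 45
f 74 45 46
f 76 75 78
f 76 78 77
f 78 75 79
f 78 79 77
f 79 75 80
f 79 80 77
f 80 75 81
f 80 81 77
f 81 75 82
f 81 82 77
f 82 75 83
f 82 83 77
f 83 75 84
f 83 84 77
f 84 75 85
f 84 85 77
f 85 75 86
f 85 86 77
f 86 75 87
f 86 87 77
f 87 75 76
f 87 76 77
f 89 91 88
f 92 89 88
f 88 91 90
f 90 92 88
f 89 95 91
f 93 89 92
f 93 95 89
f 91 95 90
f 94 92 90
f 90 95 94
f 94 93 92
f 95 93 94
f 97 96 99
f 97 99 98
f 99 96 100
f 99 100 98
f 100 96 101
f 100 101 98
f 101 96 102
f 101 102 98
f 102 96 103
f 102 103 98
f 103 96 104
f 103 104 98
f 104 96 105
f 104 105 98
f 105 96 106
f 105 106 98
f 106 96 107
f 106 107 98
f 107 96 108
f 107 108 98
f 108 96 109
f 108 109 98
f 109 96 110
f 109 110 98
f 110 96 97
f 110 97 98



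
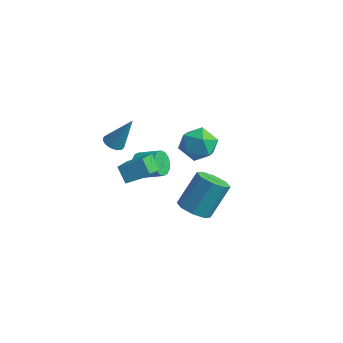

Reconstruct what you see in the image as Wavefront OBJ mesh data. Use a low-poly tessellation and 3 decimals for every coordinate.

v -1.802 -3.051 -1.607
v -1.114 -4.508 -0.805
v -0.86 -2.268 -0.993
v -0.172 -3.726 -0.191
v -1.148 -3.194 -2.429
v -0.46 -4.652 -1.627
v -0.206 -2.412 -1.815
v 0.482 -3.869 -1.013
v 2.935 -3.482 -2.542
v 3.83 -3.697 -2.524
v 4.079 -2.513 -0.819
v 3.185 -2.298 -0.838
v 3.699 -3.12 -2.905
v 3.949 -1.936 -1.201
v 3.121 -2.755 -3.074
v 3.371 -1.571 -1.37
v 2.434 -2.816 -2.931
v 2.684 -1.632 -1.227
v 2.041 -3.267 -2.561
v 2.29 -2.083 -0.856
v 2.171 -3.844 -2.179
v 2.421 -2.66 -0.475
v 2.749 -4.209 -2.01
v 2.999 -3.025 -0.306
v 3.436 -4.148 -2.153
v 3.686 -2.964 -0.449
v -2.851 -0.973 -3.716
v -2.463 -1.308 -4.318
v -1.301 -0.882 -3.805
v -1.689 -0.547 -3.204
v -2.547 -0.928 -4.444
v -1.384 -0.502 -3.931
v -2.712 -0.56 -4.375
v -1.55 -0.134 -3.863
v -2.914 -0.303 -4.13
v -1.752 0.123 -3.617
v -3.1 -0.226 -3.774
v -1.937 0.201 -3.261
v -3.219 -0.348 -3.403
v -2.056 0.078 -2.89
v -3.239 -0.638 -3.115
v -2.077 -0.212 -2.602
v -3.156 -1.018 -2.989
v -1.993 -0.592 -2.476
v -2.99 -1.386 -3.057
v -1.828 -0.96 -2.545
v -2.788 -1.643 -3.303
v -1.626 -1.217 -2.79
v -2.603 -1.721 -3.659
v -1.44 -1.294 -3.146
v -2.484 -1.598 -4.03
v -1.321 -1.172 -3.517
v -1.682 1.401 -1.916
v -0.831 1.595 -1.189
v -0.509 0.585 -3.071
v 0.342 0.779 -2.344
v -0.47 0.03 -2.081
v -1.196 0.534 -1.367
v -0.144 1.646 -2.893
v -0.87 2.15 -2.179
v 0.119 1.746 -1.792
v -0.083 0.747 -1.291
v -1.257 1.433 -2.969
v -1.459 0.434 -2.468
v -3.787 -1.916 -1.846
v -3.242 -1.816 -2.124
v -2.993 -1.324 -0.074
v -3.348 -1.6 -2.148
v -3.521 -1.432 -2.127
v -3.735 -1.338 -2.063
v -3.956 -1.332 -1.966
v -4.152 -1.415 -1.85
v -4.292 -1.574 -1.734
v -4.355 -1.785 -1.635
v -4.332 -2.017 -1.568
v -4.226 -2.233 -1.543
v -4.053 -2.401 -1.564
v -3.84 -2.495 -1.629
v -3.619 -2.501 -1.726
v -3.423 -2.418 -1.841
v -3.283 -2.259 -1.958
v -3.219 -2.047 -2.057
f 2 4 1
f 5 2 1
f 1 4 3
f 3 5 1
f 2 8 4
f 6 2 5
f 6 8 2
f 4 8 3
f 7 5 3
f 3 8 7
f 7 6 5
f 8 6 7
f 10 9 13
f 10 13 11
f 11 13 14
f 11 14 12
f 13 9 15
f 13 15 14
f 14 15 16
f 14 16 12
f 15 9 17
f 15 17 16
f 16 17 18
f 16 18 12
f 17 9 19
f 17 19 18
f 18 19 20
f 18 20 12
f 19 9 21
f 19 21 20
f 20 21 22
f 20 22 12
f 21 9 23
f 21 23 22
f 22 23 24
f 22 24 12
f 23 9 25
f 23 25 24
f 24 25 26
f 24 26 12
f 25 9 10
f 25 10 26
f 26 10 11
f 26 11 12
f 28 27 31
f 28 31 29
f 29 31 32
f 29 32 30
f 31 27 33
f 31 33 32
f 32 33 34
f 32 34 30
f 33 27 35
f 33 35 34
f 34 35 36
f 34 36 30
f 35 27 37
f 35 37 36
f 36 37 38
f 36 38 30
f 37 27 39
f 37 39 38
f 38 39 40
f 38 40 30
f 39 27 41
f 39 41 40
f 40 41 42
f 40 42 30
f 41 27 43
f 41 43 42
f 42 43 44
f 42 44 30
f 43 27 45
f 43 45 44
f 44 45 46
f 44 46 30
f 45 27 47
f 45 47 46
f 46 47 48
f 46 48 30
f 47 27 49
f 47 49 48
f 48 49 50
f 48 50 30
f 49 27 51
f 49 51 50
f 50 51 52
f 50 52 30
f 51 27 28
f 51 28 52
f 52 28 29
f 52 29 30
f 53 64 58
f 53 58 54
f 53 54 60
f 53 60 63
f 53 63 64
f 54 58 62
f 58 64 57
f 64 63 55
f 63 60 59
f 60 54 61
f 56 62 57
f 56 57 55
f 56 55 59
f 56 59 61
f 56 61 62
f 57 62 58
f 55 57 64
f 59 55 63
f 61 59 60
f 62 61 54
f 66 65 68
f 66 68 67
f 68 65 69
f 68 69 67
f 69 65 70
f 69 70 67
f 70 65 71
f 70 71 67
f 71 65 72
f 71 72 67
f 72 65 73
f 72 73 67
f 73 65 74
f 73 74 67
f 74 65 75
f 74 75 67
f 75 65 76
f 75 76 67
f 76 65 77
f 76 77 67
f 77 65 78
f 77 78 67
f 78 65 79
f 78 79 67
f 79 65 80
f 79 80 67
f 80 65 81
f 80 81 67
f 81 65 82
f 81 82 67
f 82 65 66
f 82 66 67



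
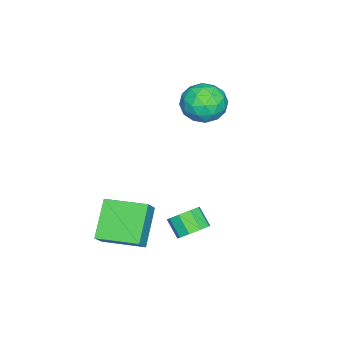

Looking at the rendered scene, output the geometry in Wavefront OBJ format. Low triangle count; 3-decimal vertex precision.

v 2.433 3.634 -3.052
v 2.752 4.077 -2.481
v 2.345 3.409 -1.736
v 2.027 2.966 -2.308
v 2.253 4.253 -2.595
v 1.847 3.584 -1.851
v 1.84 4.139 -2.923
v 1.433 3.471 -2.179
v 1.704 3.789 -3.312
v 1.297 3.121 -2.568
v 1.909 3.367 -3.579
v 1.502 2.698 -2.835
v 2.36 3.069 -3.6
v 1.953 2.401 -2.855
v 2.845 3.036 -3.364
v 2.438 2.368 -2.62
v 3.138 3.283 -2.982
v 2.731 2.615 -2.238
v 3.101 3.694 -2.634
v 2.694 3.026 -1.889
v 1.126 -0.91 -3.549
v 1.911 -0.875 -2.683
v 0.906 1.125 -3.432
v 1.691 1.159 -2.565
v 2.689 -0.659 -4.975
v 3.474 -0.625 -4.108
v 2.469 1.375 -4.857
v 3.254 1.41 -3.991
v -3.825 2.069 0.923
v -3.006 2.883 0.861
v -2.634 0.937 1.819
v -1.815 1.751 1.757
v -2.737 1.909 2.437
v -3.473 2.609 1.883
v -2.167 1.211 0.797
v -2.903 1.911 0.243
v -1.981 2.353 0.784
v -2.333 2.784 1.797
v -3.307 1.036 0.883
v -3.659 1.467 1.896
v -3.52 2.575 0.813
v -2.12 1.245 1.867
v -2.662 1.338 2.266
v -2.18 1.816 2.23
v -3.795 2.414 1.414
v -3.313 2.892 1.378
v -3.155 2.32 2.304
v -2.327 0.928 1.302
v -1.845 1.406 1.266
v -3.46 2.004 0.45
v -2.978 2.482 0.414
v -2.485 1.5 0.376
v -2.436 2.742 0.732
v -1.736 2.077 1.258
v -1.943 1.76 0.694
v -2.375 2.171 0.368
v -2.643 2.996 1.327
v -1.943 2.33 1.854
v -2.485 2.423 2.253
v -2.918 2.834 1.928
v -2.041 2.684 1.282
v -3.697 1.49 0.826
v -2.997 0.824 1.353
v -2.722 0.986 0.752
v -3.155 1.397 0.427
v -3.904 1.743 1.422
v -3.204 1.078 1.948
v -3.265 1.649 2.312
v -3.697 2.06 1.986
v -3.599 1.136 1.398
f 2 1 5
f 2 5 3
f 3 5 6
f 3 6 4
f 5 1 7
f 5 7 6
f 6 7 8
f 6 8 4
f 7 1 9
f 7 9 8
f 8 9 10
f 8 10 4
f 9 1 11
f 9 11 10
f 10 11 12
f 10 12 4
f 11 1 13
f 11 13 12
f 12 13 14
f 12 14 4
f 13 1 15
f 13 15 14
f 14 15 16
f 14 16 4
f 15 1 17
f 15 17 16
f 16 17 18
f 16 18 4
f 17 1 19
f 17 19 18
f 18 19 20
f 18 20 4
f 19 1 2
f 19 2 20
f 20 2 3
f 20 3 4
f 22 24 21
f 25 22 21
f 21 24 23
f 23 25 21
f 22 28 24
f 26 22 25
f 26 28 22
f 24 28 23
f 27 25 23
f 23 28 27
f 27 26 25
f 28 26 27
f 29 66 45
f 66 40 69
f 45 69 34
f 66 69 45
f 29 45 41
f 45 34 46
f 41 46 30
f 45 46 41
f 29 41 50
f 41 30 51
f 50 51 36
f 41 51 50
f 29 50 62
f 50 36 65
f 62 65 39
f 50 65 62
f 29 62 66
f 62 39 70
f 66 70 40
f 62 70 66
f 30 46 57
f 46 34 60
f 57 60 38
f 46 60 57
f 34 69 47
f 69 40 68
f 47 68 33
f 69 68 47
f 40 70 67
f 70 39 63
f 67 63 31
f 70 63 67
f 39 65 64
f 65 36 52
f 64 52 35
f 65 52 64
f 36 51 56
f 51 30 53
f 56 53 37
f 51 53 56
f 32 58 44
f 58 38 59
f 44 59 33
f 58 59 44
f 32 44 42
f 44 33 43
f 42 43 31
f 44 43 42
f 32 42 49
f 42 31 48
f 49 48 35
f 42 48 49
f 32 49 54
f 49 35 55
f 54 55 37
f 49 55 54
f 32 54 58
f 54 37 61
f 58 61 38
f 54 61 58
f 33 59 47
f 59 38 60
f 47 60 34
f 59 60 47
f 31 43 67
f 43 33 68
f 67 68 40
f 43 68 67
f 35 48 64
f 48 31 63
f 64 63 39
f 48 63 64
f 37 55 56
f 55 35 52
f 56 52 36
f 55 52 56
f 38 61 57
f 61 37 53
f 57 53 30
f 61 53 57



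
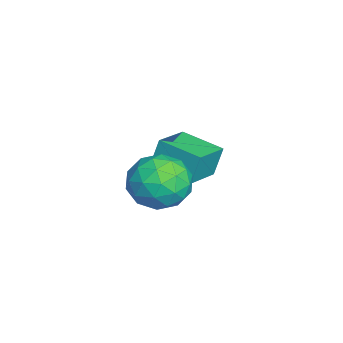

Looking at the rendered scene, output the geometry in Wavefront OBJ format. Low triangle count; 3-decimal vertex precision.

v 1.766 -0.335 3.549
v 2.696 -1.16 3.413
v 0.644 -1.38 2.227
v 1.574 -2.205 2.091
v 0.944 -2.146 3.17
v 1.637 -1.5 3.987
v 1.703 -1.04 1.653
v 2.396 -0.394 2.47
v 2.657 -1.597 2.241
v 2.188 -2.28 3.179
v 1.152 -0.26 2.461
v 0.683 -0.943 3.399
v 2.329 -0.656 3.597
v 1.011 -1.884 2.043
v 0.64 -1.849 2.677
v 1.187 -2.334 2.597
v 1.707 -0.855 3.935
v 2.254 -1.34 3.855
v 1.224 -1.92 3.712
v 1.086 -1.2 1.785
v 1.633 -1.685 1.705
v 2.153 -0.206 3.043
v 2.7 -0.691 2.963
v 2.116 -0.62 1.928
v 2.853 -1.397 2.828
v 2.194 -2.012 2.051
v 2.27 -1.327 1.794
v 2.677 -0.947 2.274
v 2.577 -1.799 3.379
v 1.918 -2.413 2.602
v 1.548 -2.378 3.236
v 1.955 -1.998 3.717
v 2.555 -2.055 2.691
v 1.422 -0.127 3.038
v 0.763 -0.741 2.261
v 1.385 -0.542 1.923
v 1.792 -0.162 2.404
v 1.146 -0.528 3.589
v 0.487 -1.143 2.812
v 0.663 -1.593 3.366
v 1.07 -1.213 3.846
v 0.785 -0.485 2.949
v -1.497 -1.764 1.472
v -1.69 -1.422 2.743
v -2.904 -0.954 1.04
v -3.097 -0.611 2.311
v -0.543 -0.249 1.209
v -0.736 0.094 2.48
v -1.95 0.562 0.777
v -2.143 0.904 2.048
f 1 38 17
f 38 12 41
f 17 41 6
f 38 41 17
f 1 17 13
f 17 6 18
f 13 18 2
f 17 18 13
f 1 13 22
f 13 2 23
f 22 23 8
f 13 23 22
f 1 22 34
f 22 8 37
f 34 37 11
f 22 37 34
f 1 34 38
f 34 11 42
f 38 42 12
f 34 42 38
f 2 18 29
f 18 6 32
f 29 32 10
f 18 32 29
f 6 41 19
f 41 12 40
f 19 40 5
f 41 40 19
f 12 42 39
f 42 11 35
f 39 35 3
f 42 35 39
f 11 37 36
f 37 8 24
f 36 24 7
f 37 24 36
f 8 23 28
f 23 2 25
f 28 25 9
f 23 25 28
f 4 30 16
f 30 10 31
f 16 31 5
f 30 31 16
f 4 16 14
f 16 5 15
f 14 15 3
f 16 15 14
f 4 14 21
f 14 3 20
f 21 20 7
f 14 20 21
f 4 21 26
f 21 7 27
f 26 27 9
f 21 27 26
f 4 26 30
f 26 9 33
f 30 33 10
f 26 33 30
f 5 31 19
f 31 10 32
f 19 32 6
f 31 32 19
f 3 15 39
f 15 5 40
f 39 40 12
f 15 40 39
f 7 20 36
f 20 3 35
f 36 35 11
f 20 35 36
f 9 27 28
f 27 7 24
f 28 24 8
f 27 24 28
f 10 33 29
f 33 9 25
f 29 25 2
f 33 25 29
f 44 46 43
f 47 44 43
f 43 46 45
f 45 47 43
f 44 50 46
f 48 44 47
f 48 50 44
f 46 50 45
f 49 47 45
f 45 50 49
f 49 48 47
f 50 48 49



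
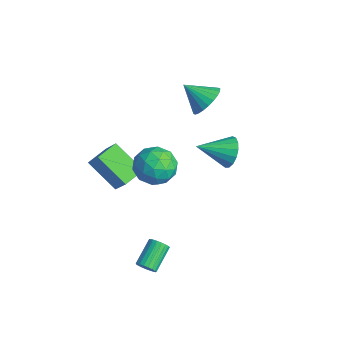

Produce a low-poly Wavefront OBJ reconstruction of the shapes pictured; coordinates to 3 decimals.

v 0.359 -2.44 2.484
v 0.973 -1.802 3.259
v 1.327 -3.998 3.001
v 1.941 -3.36 3.776
v 0.796 -3.565 3.958
v 0.198 -2.602 3.639
v 2.102 -3.198 2.621
v 1.504 -2.235 2.302
v 2.051 -2.27 3.344
v 1.243 -2.497 4.171
v 1.057 -3.303 2.089
v 0.249 -3.53 2.916
v 0.581 -1.984 2.826
v 1.719 -3.816 3.434
v 1.045 -3.937 3.541
v 1.406 -3.561 3.997
v 0.125 -2.455 3.049
v 0.486 -2.079 3.505
v 0.382 -3.116 3.916
v 1.814 -3.721 2.755
v 2.175 -3.345 3.211
v 0.894 -2.239 2.263
v 1.255 -1.863 2.719
v 1.918 -2.684 2.344
v 1.576 -1.884 3.332
v 2.144 -2.8 3.636
v 2.239 -2.705 2.957
v 1.888 -2.139 2.769
v 1.101 -2.017 3.818
v 1.67 -2.933 4.122
v 0.996 -3.054 4.229
v 0.645 -2.488 4.041
v 1.734 -2.293 3.868
v 0.63 -2.867 2.138
v 1.199 -3.783 2.442
v 1.655 -3.312 2.219
v 1.304 -2.746 2.031
v 0.156 -3 2.624
v 0.724 -3.916 2.928
v 0.412 -3.661 3.491
v 0.061 -3.095 3.303
v 0.566 -3.507 2.392
v -3.012 -3.15 -2.506
v -4.566 -3.959 -1.224
v -3.458 -1.92 -2.27
v -5.011 -2.728 -0.988
v -1.989 -3.032 -1.192
v -3.542 -3.84 0.09
v -2.434 -1.801 -0.956
v -3.988 -2.61 0.326
v 0.199 1.78 1.298
v 0.593 1.316 0.556
v -0.319 0.12 2.062
v 0.936 1.348 0.859
v 1.111 1.48 1.264
v 1.076 1.68 1.676
v 0.841 1.903 2.001
v 0.459 2.098 2.166
v 0.017 2.221 2.131
v -0.382 2.242 1.906
v -0.649 2.157 1.542
v -0.721 1.987 1.121
v -0.583 1.769 0.741
v -0.265 1.553 0.489
v 0.16 1.39 0.422
v 2.293 -4.005 -3.818
v 2.487 -4.219 -3.326
v 1.722 -3.088 -2.531
v 1.527 -2.875 -3.022
v 2.657 -4.064 -3.383
v 1.892 -2.933 -2.588
v 2.764 -3.899 -3.515
v 1.999 -2.768 -2.72
v 2.79 -3.752 -3.7
v 2.024 -2.621 -2.905
v 2.729 -3.649 -3.904
v 1.963 -2.518 -3.109
v 2.593 -3.608 -4.094
v 1.827 -2.477 -3.299
v 2.405 -3.635 -4.236
v 1.64 -2.504 -3.441
v 2.198 -3.726 -4.305
v 1.432 -2.596 -3.51
v 2.007 -3.866 -4.291
v 1.241 -2.736 -3.496
v 1.865 -4.03 -4.194
v 1.1 -2.899 -3.399
v 1.798 -4.189 -4.032
v 1.032 -3.059 -3.237
v 1.816 -4.317 -3.833
v 1.05 -3.186 -3.038
v 1.916 -4.391 -3.632
v 1.151 -3.26 -2.837
v 2.082 -4.398 -3.462
v 1.316 -3.267 -2.667
v 2.284 -4.337 -3.354
v 1.518 -3.207 -2.559
v -3.342 2.327 2.313
v -2.765 2.644 3.131
v -4.258 1.433 3.307
v -3.056 2.932 3.122
v -3.39 3.128 2.99
v -3.717 3.202 2.754
v -3.987 3.143 2.452
v -4.159 2.959 2.128
v -4.206 2.68 1.833
v -4.122 2.346 1.611
v -3.919 2.009 1.496
v -3.628 1.721 1.505
v -3.293 1.525 1.637
v -2.966 1.451 1.872
v -2.696 1.51 2.175
v -2.525 1.694 2.498
v -2.477 1.974 2.794
v -2.562 2.307 3.016
f 1 38 17
f 38 12 41
f 17 41 6
f 38 41 17
f 1 17 13
f 17 6 18
f 13 18 2
f 17 18 13
f 1 13 22
f 13 2 23
f 22 23 8
f 13 23 22
f 1 22 34
f 22 8 37
f 34 37 11
f 22 37 34
f 1 34 38
f 34 11 42
f 38 42 12
f 34 42 38
f 2 18 29
f 18 6 32
f 29 32 10
f 18 32 29
f 6 41 19
f 41 12 40
f 19 40 5
f 41 40 19
f 12 42 39
f 42 11 35
f 39 35 3
f 42 35 39
f 11 37 36
f 37 8 24
f 36 24 7
f 37 24 36
f 8 23 28
f 23 2 25
f 28 25 9
f 23 25 28
f 4 30 16
f 30 10 31
f 16 31 5
f 30 31 16
f 4 16 14
f 16 5 15
f 14 15 3
f 16 15 14
f 4 14 21
f 14 3 20
f 21 20 7
f 14 20 21
f 4 21 26
f 21 7 27
f 26 27 9
f 21 27 26
f 4 26 30
f 26 9 33
f 30 33 10
f 26 33 30
f 5 31 19
f 31 10 32
f 19 32 6
f 31 32 19
f 3 15 39
f 15 5 40
f 39 40 12
f 15 40 39
f 7 20 36
f 20 3 35
f 36 35 11
f 20 35 36
f 9 27 28
f 27 7 24
f 28 24 8
f 27 24 28
f 10 33 29
f 33 9 25
f 29 25 2
f 33 25 29
f 44 46 43
f 47 44 43
f 43 46 45
f 45 47 43
f 44 50 46
f 48 44 47
f 48 50 44
f 46 50 45
f 49 47 45
f 45 50 49
f 49 48 47
f 50 48 49
f 52 51 54
f 52 54 53
f 54 51 55
f 54 55 53
f 55 51 56
f 55 56 53
f 56 51 57
f 56 57 53
f 57 51 58
f 57 58 53
f 58 51 59
f 58 59 53
f 59 51 60
f 59 60 53
f 60 51 61
f 60 61 53
f 61 51 62
f 61 62 53
f 62 51 63
f 62 63 53
f 63 51 64
f 63 64 53
f 64 51 65
f 64 65 53
f 65 51 52
f 65 52 53
f 67 66 70
f 67 70 68
f 68 70 71
f 68 71 69
f 70 66 72
f 70 72 71
f 71 72 73
f 71 73 69
f 72 66 74
f 72 74 73
f 73 74 75
f 73 75 69
f 74 66 76
f 74 76 75
f 75 76 77
f 75 77 69
f 76 66 78
f 76 78 77
f 77 78 79
f 77 79 69
f 78 66 80
f 78 80 79
f 79 80 81
f 79 81 69
f 80 66 82
f 80 82 81
f 81 82 83
f 81 83 69
f 82 66 84
f 82 84 83
f 83 84 85
f 83 85 69
f 84 66 86
f 84 86 85
f 85 86 87
f 85 87 69
f 86 66 88
f 86 88 87
f 87 88 89
f 87 89 69
f 88 66 90
f 88 90 89
f 89 90 91
f 89 91 69
f 90 66 92
f 90 92 91
f 91 92 93
f 91 93 69
f 92 66 94
f 92 94 93
f 93 94 95
f 93 95 69
f 94 66 96
f 94 96 95
f 95 96 97
f 95 97 69
f 96 66 67
f 96 67 97
f 97 67 68
f 97 68 69
f 99 98 101
f 99 101 100
f 101 98 102
f 101 102 100
f 102 98 103
f 102 103 100
f 103 98 104
f 103 104 100
f 104 98 105
f 104 105 100
f 105 98 106
f 105 106 100
f 106 98 107
f 106 107 100
f 107 98 108
f 107 108 100
f 108 98 109
f 108 109 100
f 109 98 110
f 109 110 100
f 110 98 111
f 110 111 100
f 111 98 112
f 111 112 100
f 112 98 113
f 112 113 100
f 113 98 114
f 113 114 100
f 114 98 115
f 114 115 100
f 115 98 99
f 115 99 100



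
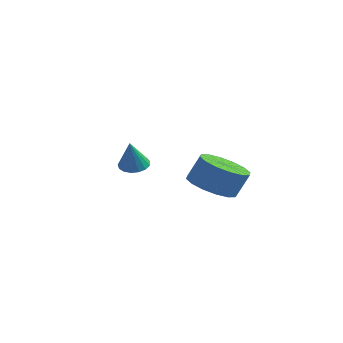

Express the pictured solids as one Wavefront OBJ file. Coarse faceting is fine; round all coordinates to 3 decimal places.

v -3.482 1.806 -0.235
v -2.936 1.758 -0.351
v -3.278 1.334 0.915
v -2.958 2.004 -0.247
v -3.1 2.204 -0.139
v -3.33 2.313 -0.054
v -3.594 2.306 -0.01
v -3.833 2.184 -0.018
v -3.991 1.976 -0.075
v -4.033 1.728 -0.169
v -3.948 1.499 -0.279
v -3.757 1.339 -0.378
v -3.502 1.287 -0.444
v -3.243 1.353 -0.463
v -3.039 1.523 -0.429
v 0.338 1.108 -0.208
v 1.2 0.865 -0.418
v 1.524 1.188 0.538
v 0.662 1.432 0.748
v 1.162 1.319 -0.558
v 1.486 1.642 0.398
v 0.904 1.716 -0.605
v 1.228 2.039 0.351
v 0.494 1.95 -0.545
v 0.817 2.273 0.411
v 0.042 1.959 -0.395
v 0.365 2.282 0.561
v -0.331 1.74 -0.195
v -0.007 2.063 0.761
v -0.524 1.352 0.002
v -0.2 1.675 0.958
v -0.486 0.898 0.142
v -0.162 1.221 1.098
v -0.228 0.501 0.189
v 0.096 0.824 1.145
v 0.183 0.267 0.129
v 0.506 0.59 1.085
v 0.635 0.258 -0.021
v 0.958 0.581 0.935
v 1.007 0.477 -0.221
v 1.331 0.8 0.735
f 2 1 4
f 2 4 3
f 4 1 5
f 4 5 3
f 5 1 6
f 5 6 3
f 6 1 7
f 6 7 3
f 7 1 8
f 7 8 3
f 8 1 9
f 8 9 3
f 9 1 10
f 9 10 3
f 10 1 11
f 10 11 3
f 11 1 12
f 11 12 3
f 12 1 13
f 12 13 3
f 13 1 14
f 13 14 3
f 14 1 15
f 14 15 3
f 15 1 2
f 15 2 3
f 17 16 20
f 17 20 18
f 18 20 21
f 18 21 19
f 20 16 22
f 20 22 21
f 21 22 23
f 21 23 19
f 22 16 24
f 22 24 23
f 23 24 25
f 23 25 19
f 24 16 26
f 24 26 25
f 25 26 27
f 25 27 19
f 26 16 28
f 26 28 27
f 27 28 29
f 27 29 19
f 28 16 30
f 28 30 29
f 29 30 31
f 29 31 19
f 30 16 32
f 30 32 31
f 31 32 33
f 31 33 19
f 32 16 34
f 32 34 33
f 33 34 35
f 33 35 19
f 34 16 36
f 34 36 35
f 35 36 37
f 35 37 19
f 36 16 38
f 36 38 37
f 37 38 39
f 37 39 19
f 38 16 40
f 38 40 39
f 39 40 41
f 39 41 19
f 40 16 17
f 40 17 41
f 41 17 18
f 41 18 19



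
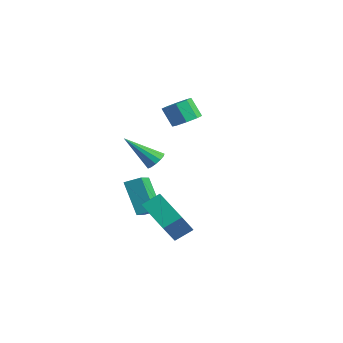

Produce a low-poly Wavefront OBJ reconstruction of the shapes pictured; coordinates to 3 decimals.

v -3.179 -1.171 -2.58
v -2.688 -1.465 -2.487
v -4.121 -2.309 -1.2
v -2.686 -1.214 -2.278
v -2.84 -0.949 -2.165
v -3.103 -0.755 -2.184
v -3.389 -0.693 -2.328
v -3.609 -0.783 -2.552
v -3.693 -0.996 -2.785
v -3.613 -1.265 -2.953
v -3.396 -1.505 -3.002
v -3.11 -1.638 -2.917
v -2.846 -1.623 -2.725
v -3.54 0.761 -0.586
v -2.947 0.361 -0.329
v -3.527 0.139 0.663
v -4.12 0.539 0.406
v -2.916 0.924 -0.185
v -3.495 0.702 0.807
v -3.25 1.391 -0.276
v -3.83 1.169 0.716
v -3.755 1.489 -0.548
v -4.334 1.267 0.444
v -4.133 1.161 -0.843
v -4.713 0.939 0.149
v -4.165 0.598 -0.987
v -4.744 0.376 0.005
v -3.83 0.131 -0.896
v -4.41 -0.091 0.096
v -3.326 0.033 -0.624
v -3.905 -0.189 0.368
v 0.88 -4.389 -2.784
v 1.071 -3.558 -2.261
v 0.322 -3.456 -4.064
v 0.512 -2.625 -3.542
v 2.608 -4.335 -3.498
v 2.798 -3.504 -2.976
v 2.049 -3.402 -4.779
v 2.24 -2.571 -4.256
v -1.053 -3.061 -4.642
v -2.19 -3.05 -3.07
v -0.58 -2.441 -4.304
v -1.717 -2.43 -2.732
v -0.323 -3.91 -4.108
v -1.46 -3.899 -2.536
v 0.15 -3.29 -3.77
v -0.987 -3.279 -2.198
f 2 1 4
f 2 4 3
f 4 1 5
f 4 5 3
f 5 1 6
f 5 6 3
f 6 1 7
f 6 7 3
f 7 1 8
f 7 8 3
f 8 1 9
f 8 9 3
f 9 1 10
f 9 10 3
f 10 1 11
f 10 11 3
f 11 1 12
f 11 12 3
f 12 1 13
f 12 13 3
f 13 1 2
f 13 2 3
f 15 14 18
f 15 18 16
f 16 18 19
f 16 19 17
f 18 14 20
f 18 20 19
f 19 20 21
f 19 21 17
f 20 14 22
f 20 22 21
f 21 22 23
f 21 23 17
f 22 14 24
f 22 24 23
f 23 24 25
f 23 25 17
f 24 14 26
f 24 26 25
f 25 26 27
f 25 27 17
f 26 14 28
f 26 28 27
f 27 28 29
f 27 29 17
f 28 14 30
f 28 30 29
f 29 30 31
f 29 31 17
f 30 14 15
f 30 15 31
f 31 15 16
f 31 16 17
f 33 35 32
f 36 33 32
f 32 35 34
f 34 36 32
f 33 39 35
f 37 33 36
f 37 39 33
f 35 39 34
f 38 36 34
f 34 39 38
f 38 37 36
f 39 37 38
f 41 43 40
f 44 41 40
f 40 43 42
f 42 44 40
f 41 47 43
f 45 41 44
f 45 47 41
f 43 47 42
f 46 44 42
f 42 47 46
f 46 45 44
f 47 45 46



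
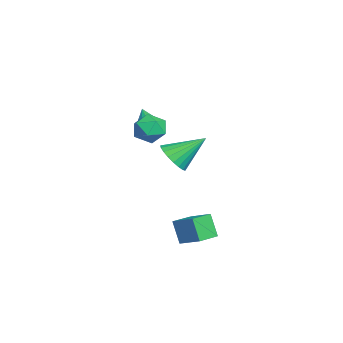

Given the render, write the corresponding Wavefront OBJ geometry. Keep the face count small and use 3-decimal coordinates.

v 0.378 1.132 3.708
v 0.928 1.695 3.077
v 1.732 0.365 4.203
v 2.282 0.928 3.572
v 1.85 1.351 4.38
v 1.014 1.826 4.074
v 1.646 0.234 3.206
v 0.81 0.709 2.9
v 1.712 1.14 2.766
v 1.838 1.831 3.492
v 0.822 0.229 3.788
v 0.948 0.92 4.514
v 1.533 3.471 -4.216
v 0.992 3.104 -2.877
v 2.419 4.487 -3.579
v 1.878 4.119 -2.24
v 2.502 2.541 -4.08
v 1.961 2.173 -2.741
v 3.388 3.556 -3.443
v 2.847 3.189 -2.104
v 1.464 2.203 1.612
v 2.063 1.725 2.314
v 1.256 3.877 2.928
v 2.355 1.944 2.082
v 2.492 2.208 1.768
v 2.452 2.471 1.427
v 2.241 2.688 1.118
v 1.896 2.821 0.895
v 1.476 2.847 0.795
v 1.054 2.762 0.836
v 0.703 2.58 1.012
v 0.483 2.333 1.291
v 0.433 2.064 1.626
v 0.562 1.819 1.958
v 0.846 1.64 2.23
v 1.237 1.558 2.395
v 1.668 1.588 2.425
v -3.15 0.844 2.186
v -2.773 0.545 2.544
v -4.01 0.536 2.834
v -2.778 0.788 2.653
v -2.856 1.043 2.67
v -2.993 1.258 2.591
v -3.161 1.391 2.431
v -3.326 1.416 2.223
v -3.457 1.327 2.008
v -3.527 1.143 1.828
v -3.522 0.899 1.719
v -3.443 0.645 1.702
v -3.307 0.429 1.781
v -3.139 0.296 1.941
v -2.973 0.272 2.149
v -2.843 0.36 2.364
f 1 12 6
f 1 6 2
f 1 2 8
f 1 8 11
f 1 11 12
f 2 6 10
f 6 12 5
f 12 11 3
f 11 8 7
f 8 2 9
f 4 10 5
f 4 5 3
f 4 3 7
f 4 7 9
f 4 9 10
f 5 10 6
f 3 5 12
f 7 3 11
f 9 7 8
f 10 9 2
f 14 16 13
f 17 14 13
f 13 16 15
f 15 17 13
f 14 20 16
f 18 14 17
f 18 20 14
f 16 20 15
f 19 17 15
f 15 20 19
f 19 18 17
f 20 18 19
f 22 21 24
f 22 24 23
f 24 21 25
f 24 25 23
f 25 21 26
f 25 26 23
f 26 21 27
f 26 27 23
f 27 21 28
f 27 28 23
f 28 21 29
f 28 29 23
f 29 21 30
f 29 30 23
f 30 21 31
f 30 31 23
f 31 21 32
f 31 32 23
f 32 21 33
f 32 33 23
f 33 21 34
f 33 34 23
f 34 21 35
f 34 35 23
f 35 21 36
f 35 36 23
f 36 21 37
f 36 37 23
f 37 21 22
f 37 22 23
f 39 38 41
f 39 41 40
f 41 38 42
f 41 42 40
f 42 38 43
f 42 43 40
f 43 38 44
f 43 44 40
f 44 38 45
f 44 45 40
f 45 38 46
f 45 46 40
f 46 38 47
f 46 47 40
f 47 38 48
f 47 48 40
f 48 38 49
f 48 49 40
f 49 38 50
f 49 50 40
f 50 38 51
f 50 51 40
f 51 38 52
f 51 52 40
f 52 38 53
f 52 53 40
f 53 38 39
f 53 39 40



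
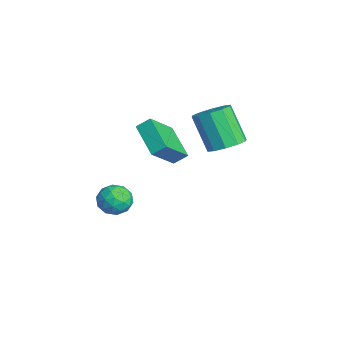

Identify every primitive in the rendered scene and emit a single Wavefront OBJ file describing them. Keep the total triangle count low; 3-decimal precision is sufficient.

v 1.122 0.397 2.007
v 2.075 -0.785 3.339
v 1.219 1.04 2.508
v 2.172 -0.143 3.84
v 2.808 0.803 1.16
v 3.761 -0.38 2.492
v 2.905 1.445 1.661
v 3.858 0.263 2.993
v -0.151 -0.855 -2.35
v 0.481 -1.538 -2.444
v -0.881 -1.362 -3.576
v -0.249 -2.045 -3.67
v -0.848 -2.058 -2.951
v -0.397 -1.745 -2.194
v -0.003 -1.155 -3.826
v 0.448 -0.842 -3.069
v 0.573 -1.724 -3.357
v 0.051 -2.282 -2.816
v -0.451 -0.618 -3.204
v -0.973 -1.176 -2.663
v 0.229 -1.152 -2.289
v -0.629 -1.748 -3.731
v -0.981 -1.755 -3.308
v -0.609 -2.157 -3.364
v -0.287 -1.274 -2.142
v 0.085 -1.675 -2.197
v -0.696 -1.98 -2.496
v -0.485 -1.225 -3.823
v -0.113 -1.626 -3.878
v 0.209 -0.743 -2.656
v 0.581 -1.145 -2.712
v 0.296 -0.92 -3.524
v 0.654 -1.663 -2.881
v 0.225 -1.961 -3.602
v 0.37 -1.438 -3.694
v 0.635 -1.254 -3.248
v 0.348 -1.991 -2.563
v -0.081 -2.288 -3.284
v -0.433 -2.296 -2.861
v -0.168 -2.112 -2.416
v 0.401 -2.1 -3.1
v -0.319 -0.612 -2.736
v -0.748 -0.909 -3.457
v -0.232 -0.788 -3.604
v 0.033 -0.604 -3.159
v -0.625 -0.939 -2.418
v -1.054 -1.237 -3.139
v -1.035 -1.646 -2.772
v -0.77 -1.462 -2.326
v -0.801 -0.8 -2.92
v 0.82 3.709 0.769
v 1.459 2.962 0.882
v 0.48 2.404 2.725
v -0.16 3.151 2.611
v 1.694 3.455 1.157
v 0.715 2.897 2.999
v 1.596 4.046 1.283
v 0.616 3.488 3.126
v 1.2 4.508 1.213
v 0.221 3.95 3.055
v 0.66 4.664 0.973
v -0.32 4.106 2.816
v 0.18 4.456 0.655
v -0.799 3.898 2.498
v -0.055 3.963 0.381
v -1.034 3.405 2.223
v 0.044 3.372 0.254
v -0.936 2.814 2.097
v 0.439 2.91 0.325
v -0.54 2.352 2.167
v 0.98 2.754 0.564
v 0 2.196 2.407
f 2 4 1
f 5 2 1
f 1 4 3
f 3 5 1
f 2 8 4
f 6 2 5
f 6 8 2
f 4 8 3
f 7 5 3
f 3 8 7
f 7 6 5
f 8 6 7
f 9 46 25
f 46 20 49
f 25 49 14
f 46 49 25
f 9 25 21
f 25 14 26
f 21 26 10
f 25 26 21
f 9 21 30
f 21 10 31
f 30 31 16
f 21 31 30
f 9 30 42
f 30 16 45
f 42 45 19
f 30 45 42
f 9 42 46
f 42 19 50
f 46 50 20
f 42 50 46
f 10 26 37
f 26 14 40
f 37 40 18
f 26 40 37
f 14 49 27
f 49 20 48
f 27 48 13
f 49 48 27
f 20 50 47
f 50 19 43
f 47 43 11
f 50 43 47
f 19 45 44
f 45 16 32
f 44 32 15
f 45 32 44
f 16 31 36
f 31 10 33
f 36 33 17
f 31 33 36
f 12 38 24
f 38 18 39
f 24 39 13
f 38 39 24
f 12 24 22
f 24 13 23
f 22 23 11
f 24 23 22
f 12 22 29
f 22 11 28
f 29 28 15
f 22 28 29
f 12 29 34
f 29 15 35
f 34 35 17
f 29 35 34
f 12 34 38
f 34 17 41
f 38 41 18
f 34 41 38
f 13 39 27
f 39 18 40
f 27 40 14
f 39 40 27
f 11 23 47
f 23 13 48
f 47 48 20
f 23 48 47
f 15 28 44
f 28 11 43
f 44 43 19
f 28 43 44
f 17 35 36
f 35 15 32
f 36 32 16
f 35 32 36
f 18 41 37
f 41 17 33
f 37 33 10
f 41 33 37
f 52 51 55
f 52 55 53
f 53 55 56
f 53 56 54
f 55 51 57
f 55 57 56
f 56 57 58
f 56 58 54
f 57 51 59
f 57 59 58
f 58 59 60
f 58 60 54
f 59 51 61
f 59 61 60
f 60 61 62
f 60 62 54
f 61 51 63
f 61 63 62
f 62 63 64
f 62 64 54
f 63 51 65
f 63 65 64
f 64 65 66
f 64 66 54
f 65 51 67
f 65 67 66
f 66 67 68
f 66 68 54
f 67 51 69
f 67 69 68
f 68 69 70
f 68 70 54
f 69 51 71
f 69 71 70
f 70 71 72
f 70 72 54
f 71 51 52
f 71 52 72
f 72 52 53
f 72 53 54



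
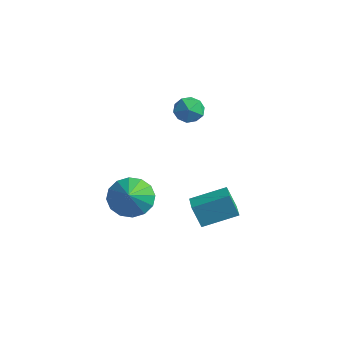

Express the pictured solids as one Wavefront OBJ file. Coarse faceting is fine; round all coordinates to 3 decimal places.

v -1.248 3.325 -3.966
v -1.65 3.158 -2.934
v -0.372 4.562 -3.426
v -0.773 4.396 -2.394
v -0.467 2.684 -3.766
v -0.868 2.518 -2.734
v 0.41 3.922 -3.226
v 0.008 3.755 -2.194
v -2.415 3.988 2.368
v -1.851 4.177 1.934
v -2.249 2.843 2.086
v -1.685 3.032 1.652
v -1.625 3.098 2.383
v -1.728 3.805 2.557
v -2.372 3.215 1.463
v -2.475 3.922 1.637
v -1.825 3.699 1.375
v -1.363 3.626 1.943
v -2.737 3.394 2.077
v -2.275 3.321 2.645
v -2.921 1.144 -2.488
v -2.093 1.577 -2.784
v -2.139 0.316 -1.512
v -2.263 1.866 -2.403
v -2.61 1.961 -2.044
v -3.039 1.837 -1.805
v -3.437 1.528 -1.748
v -3.697 1.116 -1.89
v -3.749 0.711 -2.192
v -3.579 0.423 -2.573
v -3.233 0.328 -2.931
v -2.803 0.451 -3.171
v -2.405 0.761 -3.227
v -2.145 1.173 -3.086
f 2 4 1
f 5 2 1
f 1 4 3
f 3 5 1
f 2 8 4
f 6 2 5
f 6 8 2
f 4 8 3
f 7 5 3
f 3 8 7
f 7 6 5
f 8 6 7
f 9 20 14
f 9 14 10
f 9 10 16
f 9 16 19
f 9 19 20
f 10 14 18
f 14 20 13
f 20 19 11
f 19 16 15
f 16 10 17
f 12 18 13
f 12 13 11
f 12 11 15
f 12 15 17
f 12 17 18
f 13 18 14
f 11 13 20
f 15 11 19
f 17 15 16
f 18 17 10
f 22 21 24
f 22 24 23
f 24 21 25
f 24 25 23
f 25 21 26
f 25 26 23
f 26 21 27
f 26 27 23
f 27 21 28
f 27 28 23
f 28 21 29
f 28 29 23
f 29 21 30
f 29 30 23
f 30 21 31
f 30 31 23
f 31 21 32
f 31 32 23
f 32 21 33
f 32 33 23
f 33 21 34
f 33 34 23
f 34 21 22
f 34 22 23



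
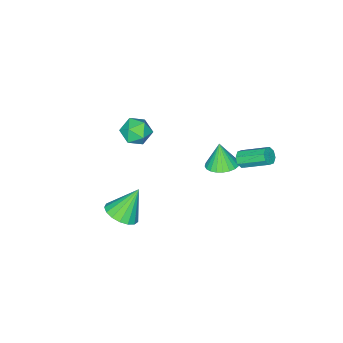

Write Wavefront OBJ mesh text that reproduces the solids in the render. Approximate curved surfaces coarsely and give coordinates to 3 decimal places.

v 4.258 -1.801 -1.902
v 4.999 -2.079 -1.395
v 3.322 -1.519 -0.378
v 5.06 -1.635 -1.441
v 4.936 -1.229 -1.591
v 4.657 -0.955 -1.813
v 4.287 -0.874 -2.056
v 3.91 -1.006 -2.263
v 3.612 -1.32 -2.387
v 3.463 -1.744 -2.4
v 3.495 -2.181 -2.299
v 3.702 -2.531 -2.107
v 4.037 -2.714 -1.868
v 4.422 -2.688 -1.637
v 4.769 -2.459 -1.466
v -1.28 -0.268 -1.012
v -0.498 0.059 -0.814
v -1.46 -0.652 0.332
v -0.697 0.329 -0.764
v -0.985 0.508 -0.751
v -1.318 0.569 -0.779
v -1.645 0.503 -0.842
v -1.916 0.319 -0.93
v -2.091 0.046 -1.032
v -2.142 -0.275 -1.13
v -2.061 -0.595 -1.211
v -1.862 -0.865 -1.261
v -1.574 -1.044 -1.273
v -1.241 -1.105 -1.246
v -0.914 -1.039 -1.183
v -0.643 -0.855 -1.094
v -0.468 -0.582 -0.993
v -0.418 -0.261 -0.894
v -2.126 0.267 -0.801
v -1.637 0.427 -0.722
v -2.206 1.752 0.121
v -2.694 1.593 0.041
v -1.793 0.573 -1.058
v -2.361 1.899 -0.215
v -2.143 0.541 -1.243
v -2.712 1.866 -0.401
v -2.484 0.348 -1.17
v -3.052 1.673 -0.327
v -2.614 0.108 -0.881
v -3.183 1.433 -0.038
v -2.459 -0.039 -0.545
v -3.027 1.287 0.298
v -2.108 -0.006 -0.359
v -2.677 1.319 0.483
v -1.768 0.187 -0.433
v -2.336 1.512 0.41
v 0.453 -3.938 1.405
v 0.974 -3.437 1.913
v 1.506 -4.063 0.447
v 2.027 -3.562 0.955
v 1.801 -4.374 1.219
v 1.151 -4.297 1.812
v 1.329 -3.203 0.548
v 0.679 -3.126 1.141
v 1.516 -2.983 1.383
v 1.807 -3.706 1.798
v 0.673 -3.794 0.562
v 0.964 -4.517 0.977
f 2 1 4
f 2 4 3
f 4 1 5
f 4 5 3
f 5 1 6
f 5 6 3
f 6 1 7
f 6 7 3
f 7 1 8
f 7 8 3
f 8 1 9
f 8 9 3
f 9 1 10
f 9 10 3
f 10 1 11
f 10 11 3
f 11 1 12
f 11 12 3
f 12 1 13
f 12 13 3
f 13 1 14
f 13 14 3
f 14 1 15
f 14 15 3
f 15 1 2
f 15 2 3
f 17 16 19
f 17 19 18
f 19 16 20
f 19 20 18
f 20 16 21
f 20 21 18
f 21 16 22
f 21 22 18
f 22 16 23
f 22 23 18
f 23 16 24
f 23 24 18
f 24 16 25
f 24 25 18
f 25 16 26
f 25 26 18
f 26 16 27
f 26 27 18
f 27 16 28
f 27 28 18
f 28 16 29
f 28 29 18
f 29 16 30
f 29 30 18
f 30 16 31
f 30 31 18
f 31 16 32
f 31 32 18
f 32 16 33
f 32 33 18
f 33 16 17
f 33 17 18
f 35 34 38
f 35 38 36
f 36 38 39
f 36 39 37
f 38 34 40
f 38 40 39
f 39 40 41
f 39 41 37
f 40 34 42
f 40 42 41
f 41 42 43
f 41 43 37
f 42 34 44
f 42 44 43
f 43 44 45
f 43 45 37
f 44 34 46
f 44 46 45
f 45 46 47
f 45 47 37
f 46 34 48
f 46 48 47
f 47 48 49
f 47 49 37
f 48 34 50
f 48 50 49
f 49 50 51
f 49 51 37
f 50 34 35
f 50 35 51
f 51 35 36
f 51 36 37
f 52 63 57
f 52 57 53
f 52 53 59
f 52 59 62
f 52 62 63
f 53 57 61
f 57 63 56
f 63 62 54
f 62 59 58
f 59 53 60
f 55 61 56
f 55 56 54
f 55 54 58
f 55 58 60
f 55 60 61
f 56 61 57
f 54 56 63
f 58 54 62
f 60 58 59
f 61 60 53

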